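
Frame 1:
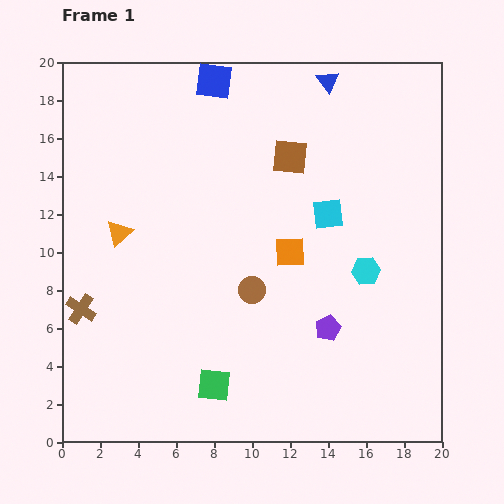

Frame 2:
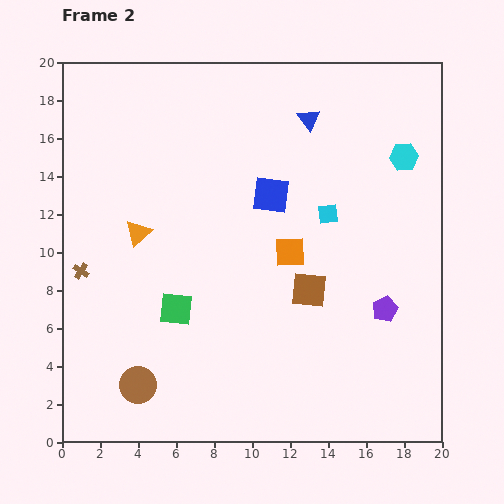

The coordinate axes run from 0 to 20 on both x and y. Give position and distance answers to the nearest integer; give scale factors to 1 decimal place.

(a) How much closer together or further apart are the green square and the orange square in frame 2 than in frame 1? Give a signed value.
-1

Distance in frame 1: 8. Distance in frame 2: 7.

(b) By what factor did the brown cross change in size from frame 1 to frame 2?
0.6×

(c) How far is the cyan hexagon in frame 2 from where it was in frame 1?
6

The cyan hexagon moved from (16, 9) to (18, 15), a distance of √(2² + 6²) ≈ 6.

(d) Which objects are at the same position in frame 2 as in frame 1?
the orange square, the cyan square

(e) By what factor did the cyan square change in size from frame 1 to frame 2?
0.7×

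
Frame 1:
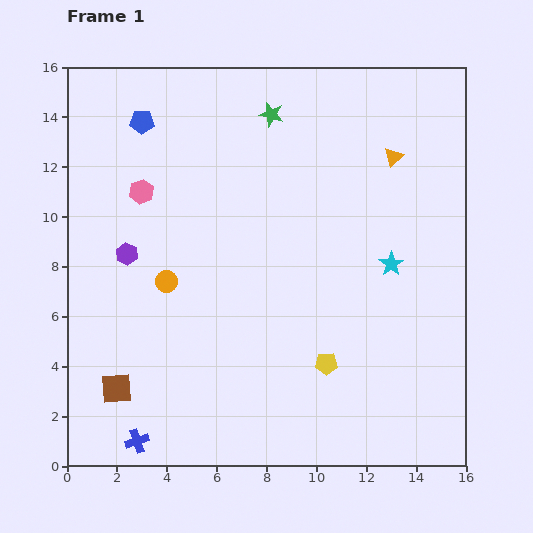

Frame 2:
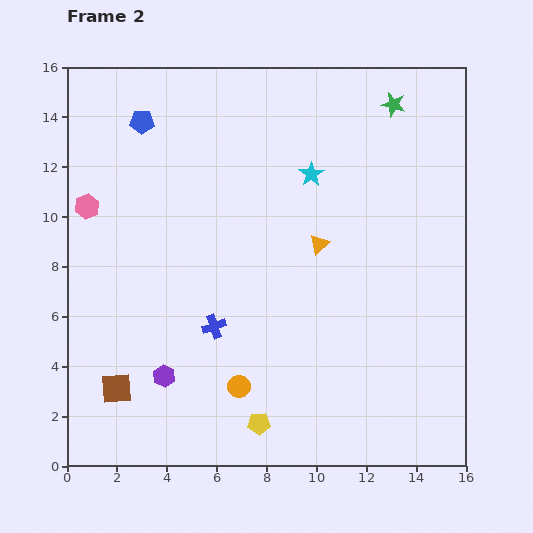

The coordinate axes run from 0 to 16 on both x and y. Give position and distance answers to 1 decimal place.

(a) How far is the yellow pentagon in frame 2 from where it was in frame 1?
3.6

The yellow pentagon moved from (10.4, 4.1) to (7.7, 1.7), a distance of √(2.7² + 2.4²) ≈ 3.6.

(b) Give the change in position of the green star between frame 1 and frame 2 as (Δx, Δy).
(4.9, 0.4)

The green star was at (8.2, 14.1) in frame 1 and (13.1, 14.5) in frame 2.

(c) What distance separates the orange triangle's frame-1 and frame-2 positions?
4.6

The orange triangle moved from (13.1, 12.4) to (10.1, 8.9), a distance of √(3.0² + 3.5²) ≈ 4.6.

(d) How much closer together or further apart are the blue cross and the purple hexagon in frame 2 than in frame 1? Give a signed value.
-4.7

Distance in frame 1: 7.5. Distance in frame 2: 2.8.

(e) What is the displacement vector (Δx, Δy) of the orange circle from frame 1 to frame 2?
(2.9, -4.2)

The orange circle was at (4.0, 7.4) in frame 1 and (6.9, 3.2) in frame 2.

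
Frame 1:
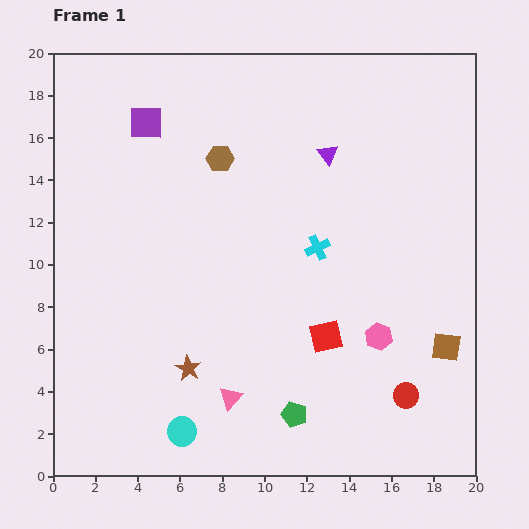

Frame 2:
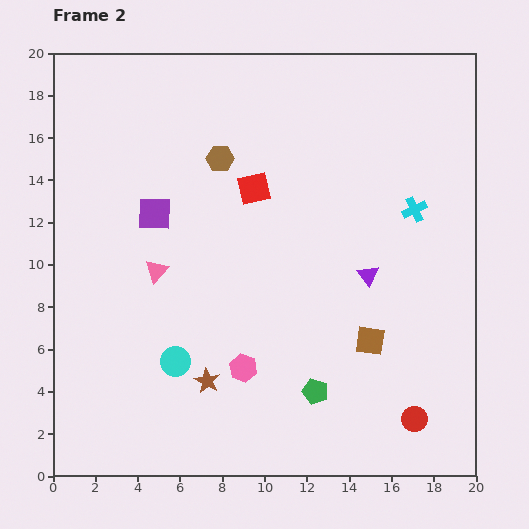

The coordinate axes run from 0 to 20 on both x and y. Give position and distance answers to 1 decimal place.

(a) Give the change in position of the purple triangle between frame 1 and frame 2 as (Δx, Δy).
(1.9, -5.7)

The purple triangle was at (13.0, 15.2) in frame 1 and (14.9, 9.5) in frame 2.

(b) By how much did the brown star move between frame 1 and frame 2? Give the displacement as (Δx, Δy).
(0.9, -0.6)

The brown star was at (6.4, 5.1) in frame 1 and (7.3, 4.5) in frame 2.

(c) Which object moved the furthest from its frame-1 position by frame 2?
the red square

(moved 7.8; next 6.9)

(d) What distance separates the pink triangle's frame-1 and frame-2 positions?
6.9

The pink triangle moved from (8.4, 3.7) to (4.9, 9.7), a distance of √(3.5² + 6.0²) ≈ 6.9.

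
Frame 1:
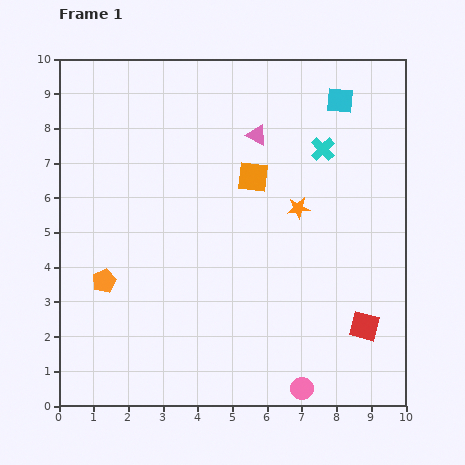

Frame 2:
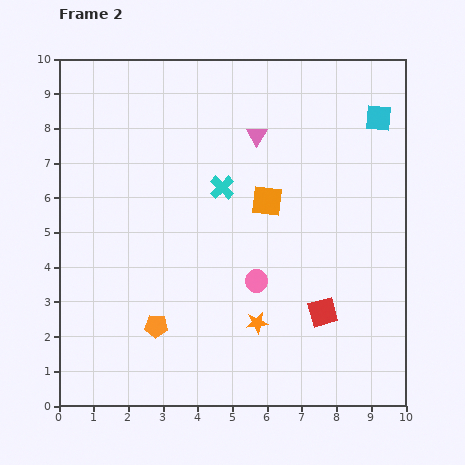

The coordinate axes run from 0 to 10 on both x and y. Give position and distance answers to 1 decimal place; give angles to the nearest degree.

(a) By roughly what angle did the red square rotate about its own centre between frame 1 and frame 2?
30° counter-clockwise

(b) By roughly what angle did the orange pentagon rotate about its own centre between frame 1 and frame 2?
28° clockwise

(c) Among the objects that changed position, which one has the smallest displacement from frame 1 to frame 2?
the orange square

(moved 0.8)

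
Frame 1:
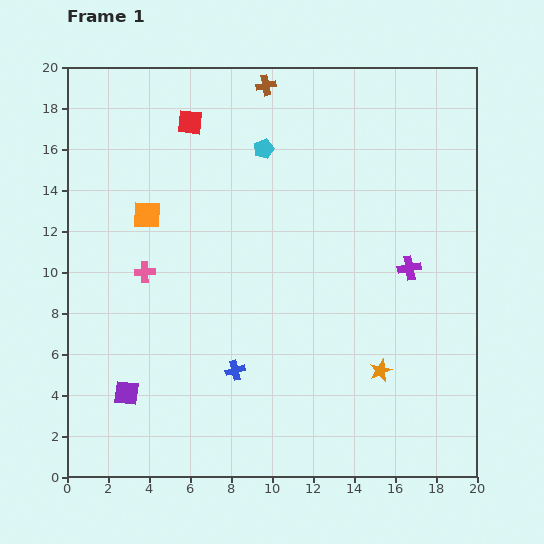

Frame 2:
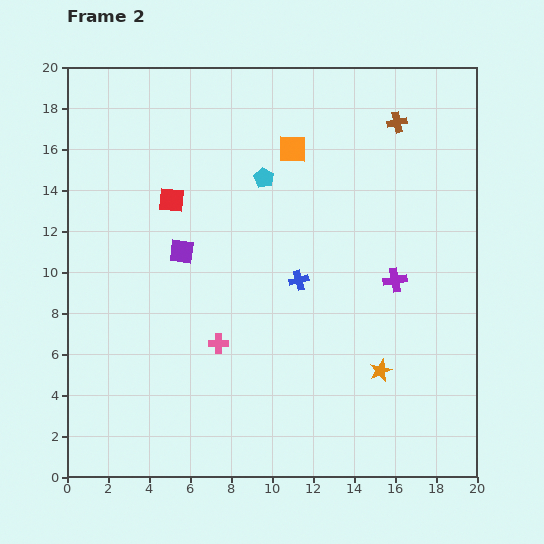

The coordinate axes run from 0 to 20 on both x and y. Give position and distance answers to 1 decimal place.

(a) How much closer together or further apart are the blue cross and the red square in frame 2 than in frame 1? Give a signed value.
-5.0

Distance in frame 1: 12.3. Distance in frame 2: 7.3.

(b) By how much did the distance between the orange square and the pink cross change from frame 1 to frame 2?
+7.4

Distance in frame 1: 2.8. Distance in frame 2: 10.2.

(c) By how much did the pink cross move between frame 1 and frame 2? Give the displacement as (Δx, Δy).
(3.6, -3.5)

The pink cross was at (3.8, 10.0) in frame 1 and (7.4, 6.5) in frame 2.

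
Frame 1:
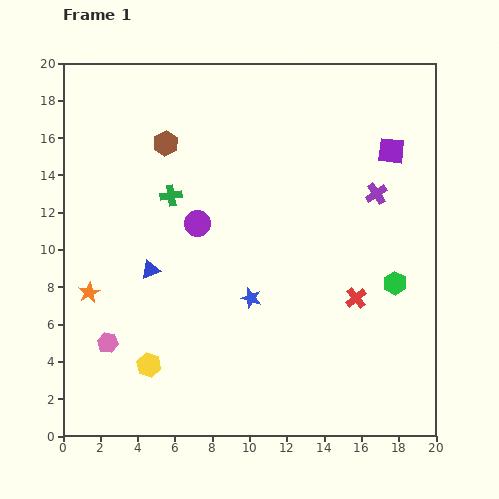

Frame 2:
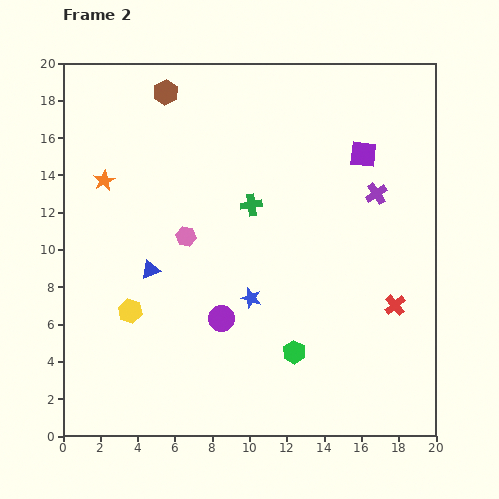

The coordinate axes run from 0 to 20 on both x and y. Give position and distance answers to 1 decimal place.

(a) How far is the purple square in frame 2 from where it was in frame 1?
1.5

The purple square moved from (17.6, 15.3) to (16.1, 15.1), a distance of √(1.5² + 0.2²) ≈ 1.5.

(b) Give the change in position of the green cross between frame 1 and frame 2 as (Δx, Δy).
(4.3, -0.5)

The green cross was at (5.8, 12.9) in frame 1 and (10.1, 12.4) in frame 2.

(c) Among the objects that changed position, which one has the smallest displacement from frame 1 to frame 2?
the purple square

(moved 1.5)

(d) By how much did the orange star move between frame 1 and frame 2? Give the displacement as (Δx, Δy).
(0.8, 6.0)

The orange star was at (1.4, 7.7) in frame 1 and (2.2, 13.7) in frame 2.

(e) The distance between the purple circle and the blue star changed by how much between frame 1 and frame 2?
-3.0

Distance in frame 1: 4.9. Distance in frame 2: 1.9.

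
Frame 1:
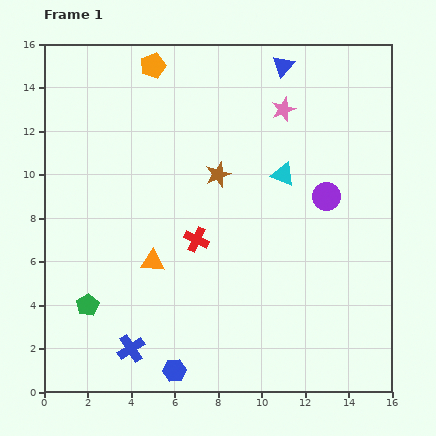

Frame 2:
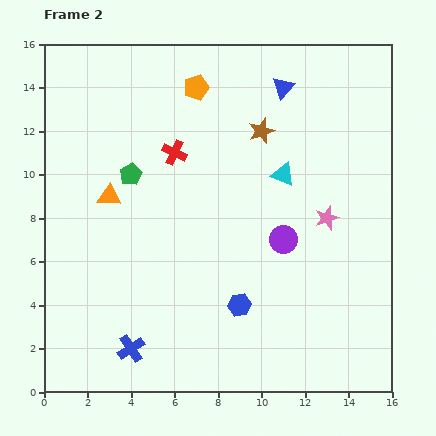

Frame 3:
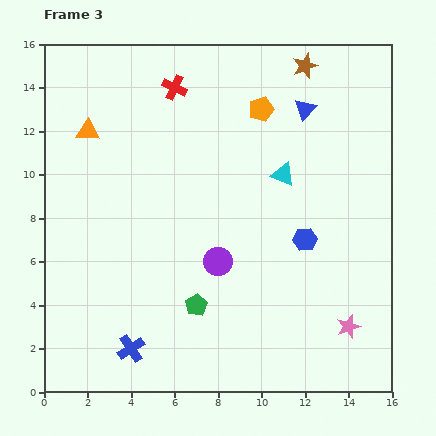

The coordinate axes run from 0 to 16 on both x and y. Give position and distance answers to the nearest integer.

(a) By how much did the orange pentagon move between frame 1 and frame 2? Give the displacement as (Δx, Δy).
(2, -1)

The orange pentagon was at (5, 15) in frame 1 and (7, 14) in frame 2.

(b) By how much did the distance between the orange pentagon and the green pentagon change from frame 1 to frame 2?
-6

Distance in frame 1: 11. Distance in frame 2: 5.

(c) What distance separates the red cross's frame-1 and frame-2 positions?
4

The red cross moved from (7, 7) to (6, 11), a distance of √(1² + 4²) ≈ 4.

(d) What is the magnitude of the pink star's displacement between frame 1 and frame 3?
10

The pink star moved from (11, 13) to (14, 3), a distance of √(3² + 10²) ≈ 10.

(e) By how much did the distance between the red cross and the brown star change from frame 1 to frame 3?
+3

Distance in frame 1: 3. Distance in frame 3: 6.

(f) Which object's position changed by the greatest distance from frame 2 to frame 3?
the green pentagon

(moved 7; next 5)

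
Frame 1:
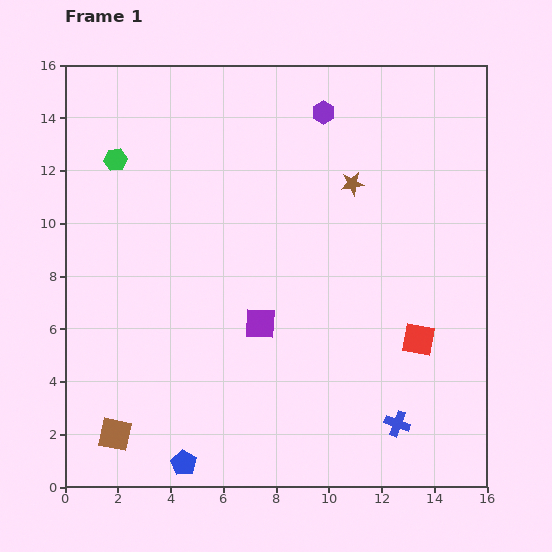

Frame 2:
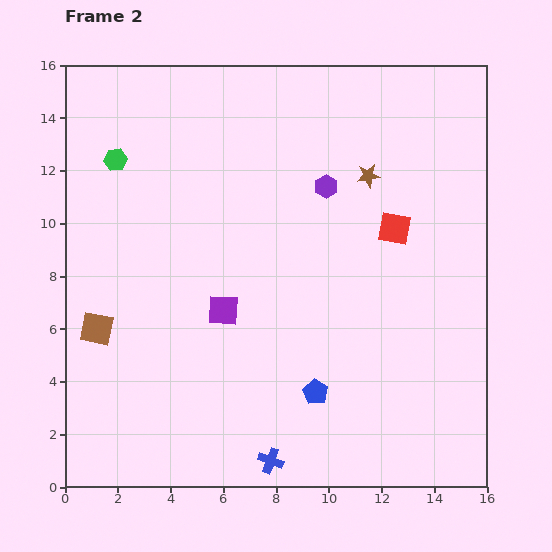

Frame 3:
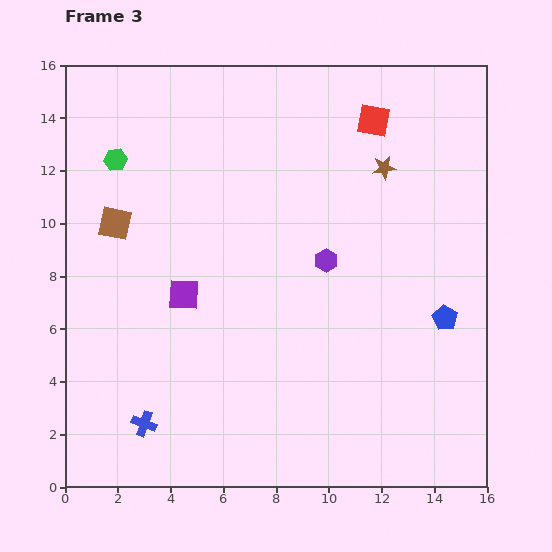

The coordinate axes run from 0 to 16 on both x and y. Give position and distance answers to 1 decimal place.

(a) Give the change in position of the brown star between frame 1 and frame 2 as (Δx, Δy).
(0.6, 0.3)

The brown star was at (10.9, 11.5) in frame 1 and (11.5, 11.8) in frame 2.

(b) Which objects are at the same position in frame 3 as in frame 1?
the green hexagon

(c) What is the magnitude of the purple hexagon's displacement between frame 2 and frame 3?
2.8

The purple hexagon moved from (9.9, 11.4) to (9.9, 8.6), a distance of √(0.0² + 2.8²) ≈ 2.8.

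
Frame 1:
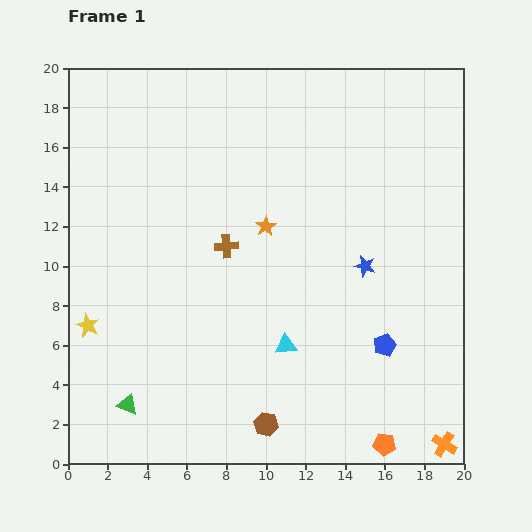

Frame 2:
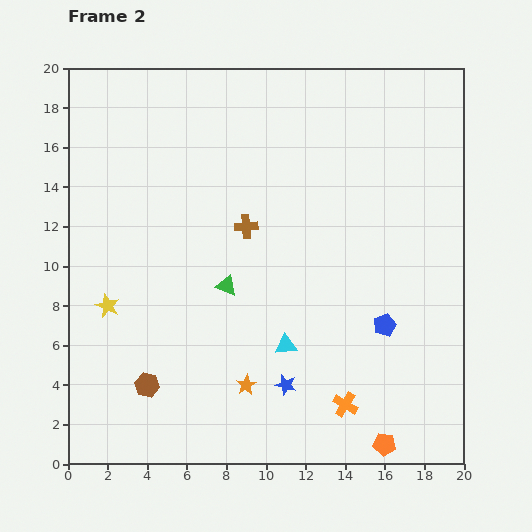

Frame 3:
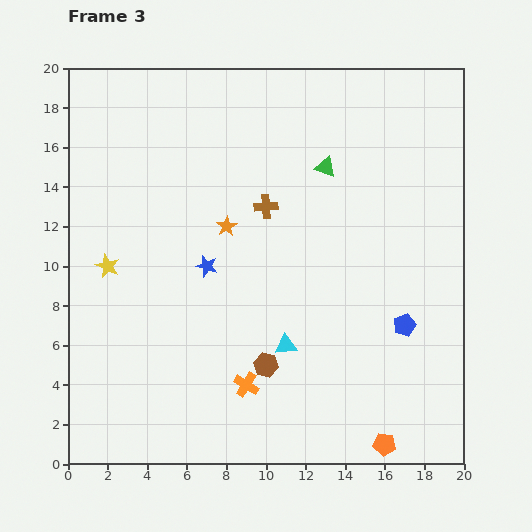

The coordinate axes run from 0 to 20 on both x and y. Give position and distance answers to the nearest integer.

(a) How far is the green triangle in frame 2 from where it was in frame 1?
8

The green triangle moved from (3, 3) to (8, 9), a distance of √(5² + 6²) ≈ 8.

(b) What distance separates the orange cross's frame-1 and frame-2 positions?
5

The orange cross moved from (19, 1) to (14, 3), a distance of √(5² + 2²) ≈ 5.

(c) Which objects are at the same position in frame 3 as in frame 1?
the orange pentagon, the cyan triangle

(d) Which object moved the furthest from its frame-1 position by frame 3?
the green triangle

(moved 16; next 10)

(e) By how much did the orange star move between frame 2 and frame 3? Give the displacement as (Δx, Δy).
(-1, 8)

The orange star was at (9, 4) in frame 2 and (8, 12) in frame 3.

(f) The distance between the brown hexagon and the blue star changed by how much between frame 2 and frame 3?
-1

Distance in frame 2: 7. Distance in frame 3: 6.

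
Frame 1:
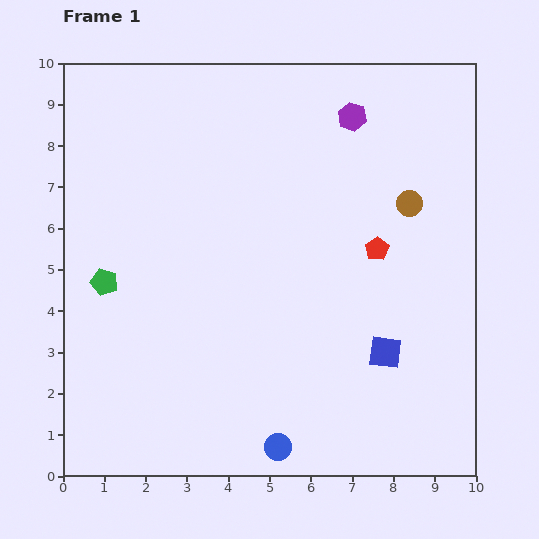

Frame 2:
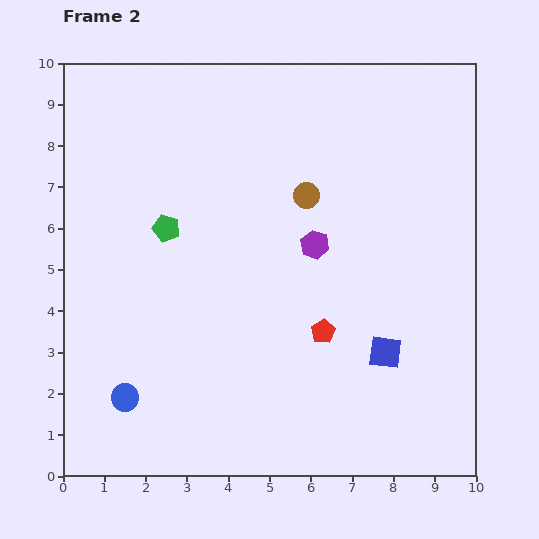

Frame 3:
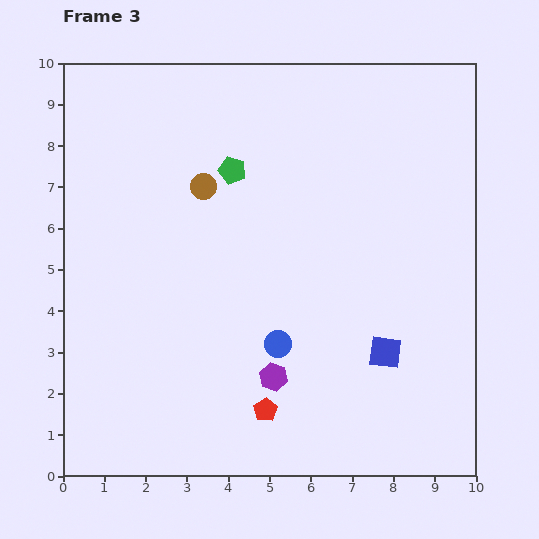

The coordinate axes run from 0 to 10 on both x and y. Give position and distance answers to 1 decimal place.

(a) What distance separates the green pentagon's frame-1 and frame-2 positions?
2.0

The green pentagon moved from (1.0, 4.7) to (2.5, 6.0), a distance of √(1.5² + 1.3²) ≈ 2.0.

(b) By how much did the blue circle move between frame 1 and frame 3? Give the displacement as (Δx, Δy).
(0.0, 2.5)

The blue circle was at (5.2, 0.7) in frame 1 and (5.2, 3.2) in frame 3.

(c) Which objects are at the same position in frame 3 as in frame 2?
the blue square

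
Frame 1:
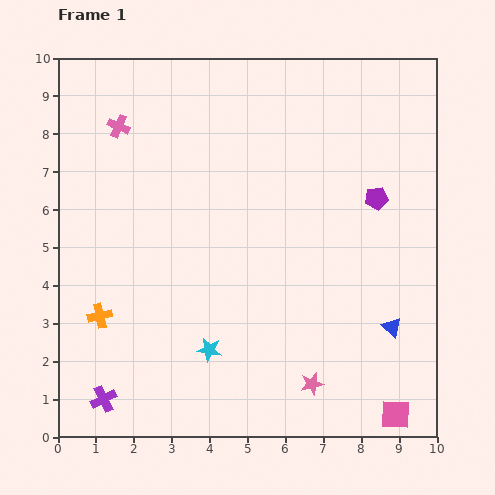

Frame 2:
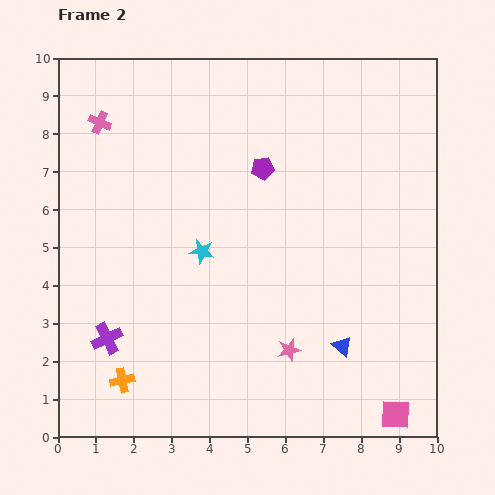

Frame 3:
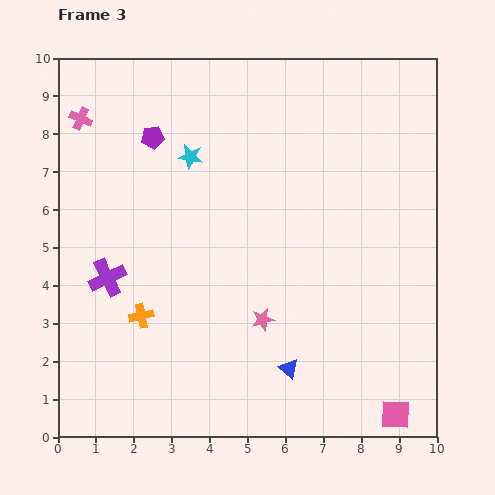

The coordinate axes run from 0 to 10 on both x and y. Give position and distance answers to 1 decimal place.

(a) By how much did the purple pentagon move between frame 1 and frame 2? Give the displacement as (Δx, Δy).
(-3.0, 0.8)

The purple pentagon was at (8.4, 6.3) in frame 1 and (5.4, 7.1) in frame 2.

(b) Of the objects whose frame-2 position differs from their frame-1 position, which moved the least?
the pink cross

(moved 0.5)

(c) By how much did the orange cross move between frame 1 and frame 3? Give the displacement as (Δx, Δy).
(1.1, 0.0)

The orange cross was at (1.1, 3.2) in frame 1 and (2.2, 3.2) in frame 3.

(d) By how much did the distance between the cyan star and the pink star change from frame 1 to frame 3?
+1.9

Distance in frame 1: 2.8. Distance in frame 3: 4.7.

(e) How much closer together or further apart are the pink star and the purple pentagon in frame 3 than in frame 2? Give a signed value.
+0.7

Distance in frame 2: 4.9. Distance in frame 3: 5.6.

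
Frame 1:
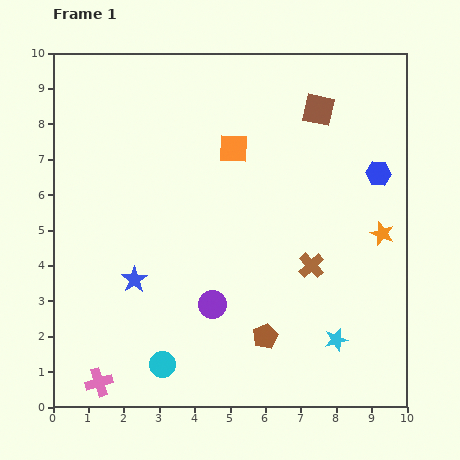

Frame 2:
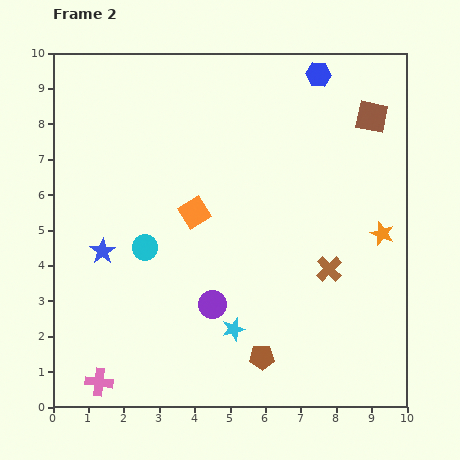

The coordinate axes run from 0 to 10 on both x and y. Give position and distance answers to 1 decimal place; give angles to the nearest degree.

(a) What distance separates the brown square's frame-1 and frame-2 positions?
1.5

The brown square moved from (7.5, 8.4) to (9.0, 8.2), a distance of √(1.5² + 0.2²) ≈ 1.5.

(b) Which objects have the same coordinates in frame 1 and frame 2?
the orange star, the purple circle, the pink cross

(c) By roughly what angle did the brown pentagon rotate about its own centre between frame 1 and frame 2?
24° clockwise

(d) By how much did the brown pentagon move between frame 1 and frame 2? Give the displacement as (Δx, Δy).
(-0.1, -0.6)

The brown pentagon was at (6.0, 2.0) in frame 1 and (5.9, 1.4) in frame 2.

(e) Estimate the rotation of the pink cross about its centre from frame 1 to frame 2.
24° clockwise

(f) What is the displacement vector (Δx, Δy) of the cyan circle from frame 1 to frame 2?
(-0.5, 3.3)

The cyan circle was at (3.1, 1.2) in frame 1 and (2.6, 4.5) in frame 2.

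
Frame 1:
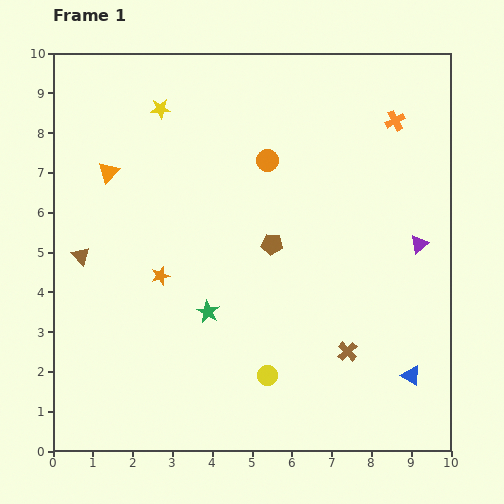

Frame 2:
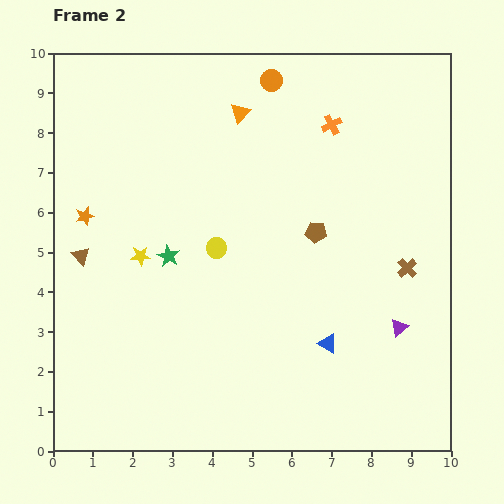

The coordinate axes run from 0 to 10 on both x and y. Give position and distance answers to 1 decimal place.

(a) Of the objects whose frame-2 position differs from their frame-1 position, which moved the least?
the brown pentagon

(moved 1.1)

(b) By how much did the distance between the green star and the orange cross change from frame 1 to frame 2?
-1.4

Distance in frame 1: 6.7. Distance in frame 2: 5.3.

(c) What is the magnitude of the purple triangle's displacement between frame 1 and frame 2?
2.2

The purple triangle moved from (9.2, 5.2) to (8.7, 3.1), a distance of √(0.5² + 2.1²) ≈ 2.2.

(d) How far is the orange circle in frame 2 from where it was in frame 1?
2.0

The orange circle moved from (5.4, 7.3) to (5.5, 9.3), a distance of √(0.1² + 2.0²) ≈ 2.0.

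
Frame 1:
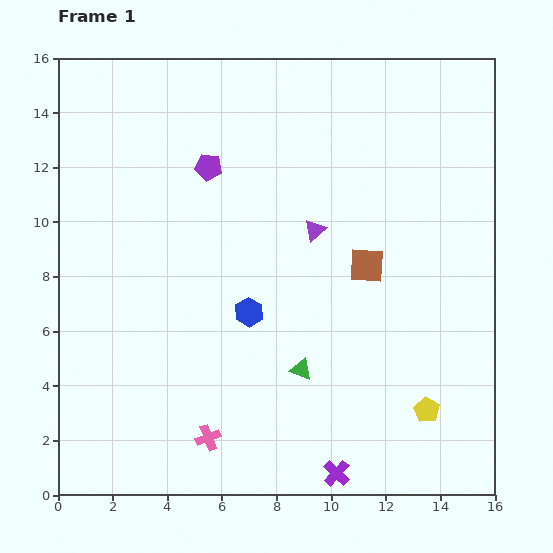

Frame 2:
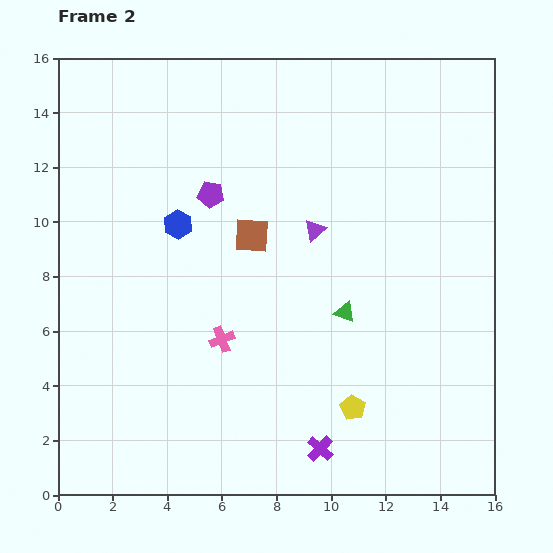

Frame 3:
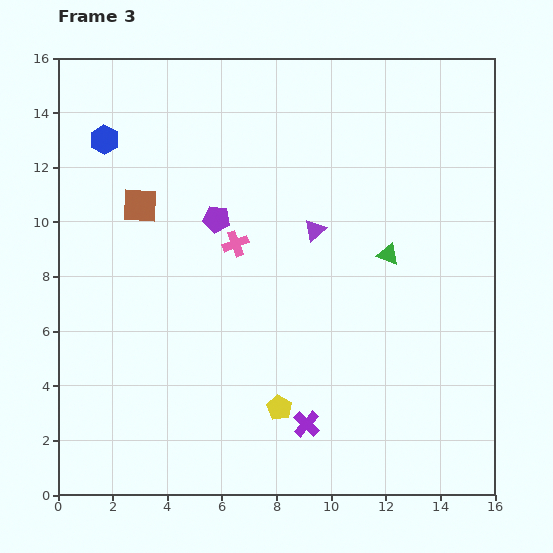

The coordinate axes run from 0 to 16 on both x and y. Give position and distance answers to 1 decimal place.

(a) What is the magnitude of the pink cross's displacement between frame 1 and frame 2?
3.6

The pink cross moved from (5.5, 2.1) to (6.0, 5.7), a distance of √(0.5² + 3.6²) ≈ 3.6.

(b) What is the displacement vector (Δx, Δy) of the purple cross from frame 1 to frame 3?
(-1.1, 1.8)

The purple cross was at (10.2, 0.8) in frame 1 and (9.1, 2.6) in frame 3.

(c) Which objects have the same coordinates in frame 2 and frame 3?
the purple triangle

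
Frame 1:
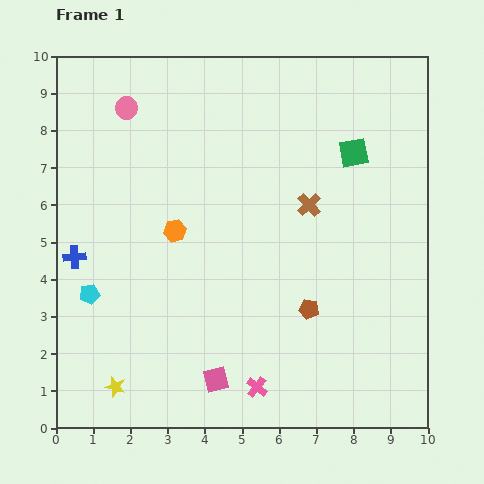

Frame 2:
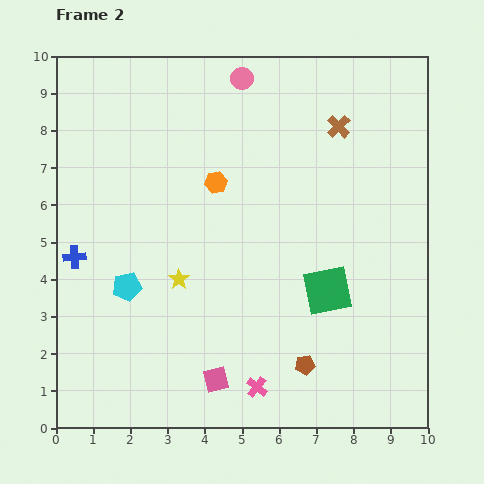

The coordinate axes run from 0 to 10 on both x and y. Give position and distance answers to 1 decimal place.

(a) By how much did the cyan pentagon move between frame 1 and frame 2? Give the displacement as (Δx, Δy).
(1.0, 0.2)

The cyan pentagon was at (0.9, 3.6) in frame 1 and (1.9, 3.8) in frame 2.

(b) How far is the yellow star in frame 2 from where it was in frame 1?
3.4

The yellow star moved from (1.6, 1.1) to (3.3, 4.0), a distance of √(1.7² + 2.9²) ≈ 3.4.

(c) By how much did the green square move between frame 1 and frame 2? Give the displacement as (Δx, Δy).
(-0.7, -3.7)

The green square was at (8.0, 7.4) in frame 1 and (7.3, 3.7) in frame 2.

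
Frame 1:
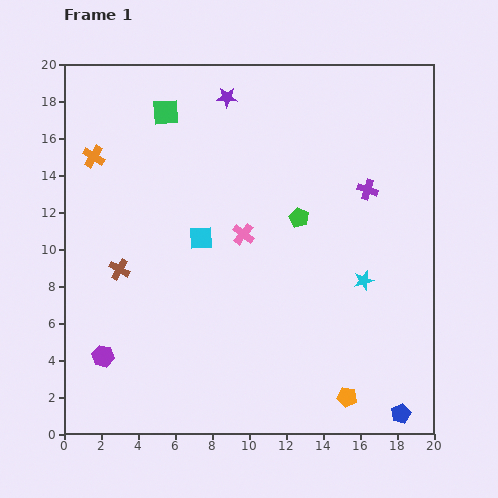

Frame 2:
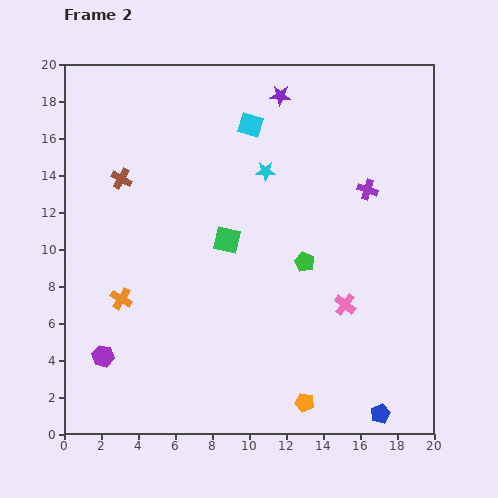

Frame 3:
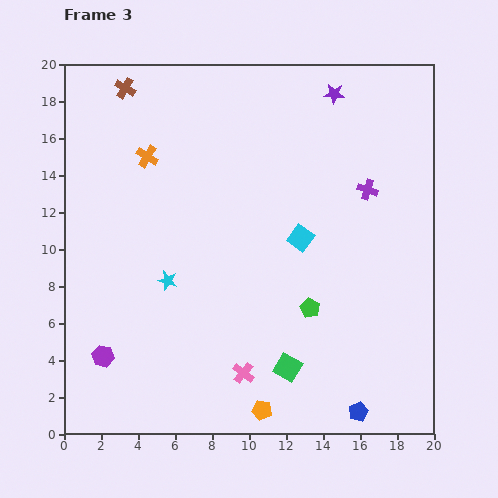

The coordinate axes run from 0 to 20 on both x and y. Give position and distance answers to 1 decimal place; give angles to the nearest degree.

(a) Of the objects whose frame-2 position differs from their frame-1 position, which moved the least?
the blue pentagon

(moved 1.1)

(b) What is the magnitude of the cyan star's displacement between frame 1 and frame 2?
7.9

The cyan star moved from (16.2, 8.3) to (10.9, 14.2), a distance of √(5.3² + 5.9²) ≈ 7.9.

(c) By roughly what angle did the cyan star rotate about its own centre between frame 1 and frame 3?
30° clockwise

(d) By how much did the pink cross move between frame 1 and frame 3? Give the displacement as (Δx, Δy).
(0.0, -7.5)

The pink cross was at (9.7, 10.8) in frame 1 and (9.7, 3.3) in frame 3.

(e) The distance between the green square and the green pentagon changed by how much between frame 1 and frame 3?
-5.8

Distance in frame 1: 9.2. Distance in frame 3: 3.4.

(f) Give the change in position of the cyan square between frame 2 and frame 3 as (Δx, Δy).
(2.7, -6.1)

The cyan square was at (10.1, 16.7) in frame 2 and (12.8, 10.6) in frame 3.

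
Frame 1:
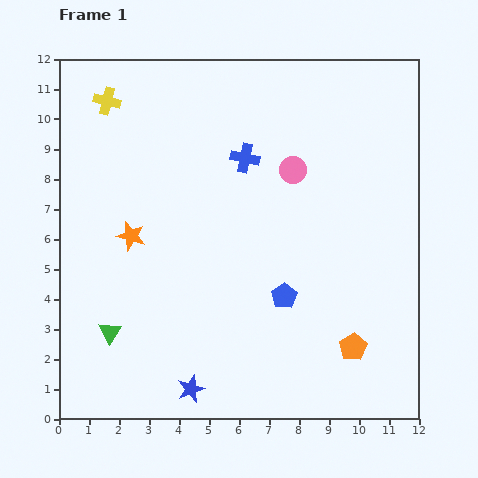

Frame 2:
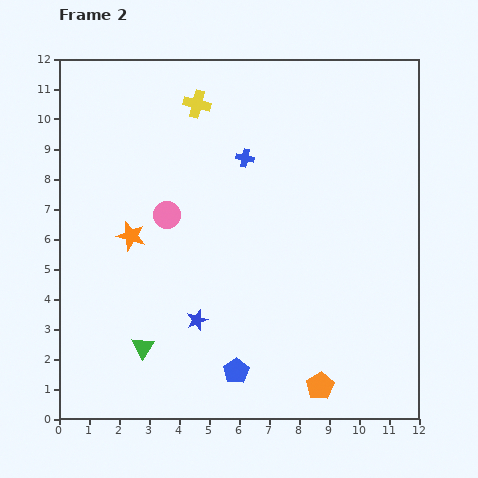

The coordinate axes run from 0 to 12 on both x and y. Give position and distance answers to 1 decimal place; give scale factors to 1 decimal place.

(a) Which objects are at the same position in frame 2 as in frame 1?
the orange star, the blue cross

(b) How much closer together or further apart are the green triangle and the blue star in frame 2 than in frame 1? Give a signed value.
-1.3

Distance in frame 1: 3.3. Distance in frame 2: 2.0.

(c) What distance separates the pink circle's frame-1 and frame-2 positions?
4.5

The pink circle moved from (7.8, 8.3) to (3.6, 6.8), a distance of √(4.2² + 1.5²) ≈ 4.5.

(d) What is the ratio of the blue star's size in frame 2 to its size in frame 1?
0.8×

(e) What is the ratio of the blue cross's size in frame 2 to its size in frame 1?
0.6×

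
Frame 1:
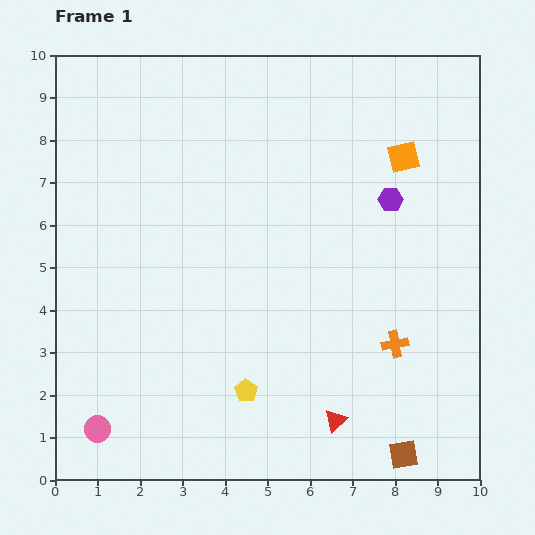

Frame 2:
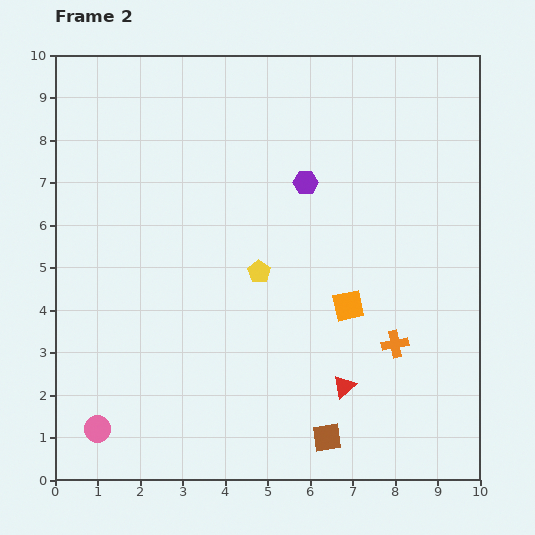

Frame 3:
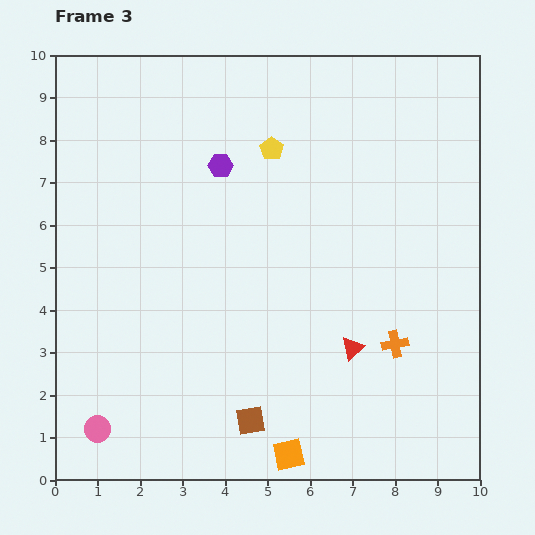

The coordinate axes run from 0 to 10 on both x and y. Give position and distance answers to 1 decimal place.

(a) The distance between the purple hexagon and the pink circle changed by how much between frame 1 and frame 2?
-1.2

Distance in frame 1: 8.8. Distance in frame 2: 7.6.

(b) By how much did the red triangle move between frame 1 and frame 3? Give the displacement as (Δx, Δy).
(0.4, 1.7)

The red triangle was at (6.6, 1.4) in frame 1 and (7.0, 3.1) in frame 3.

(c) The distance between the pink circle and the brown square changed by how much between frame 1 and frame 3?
-3.6

Distance in frame 1: 7.2. Distance in frame 3: 3.6.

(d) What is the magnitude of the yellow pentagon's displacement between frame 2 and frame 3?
2.9

The yellow pentagon moved from (4.8, 4.9) to (5.1, 7.8), a distance of √(0.3² + 2.9²) ≈ 2.9.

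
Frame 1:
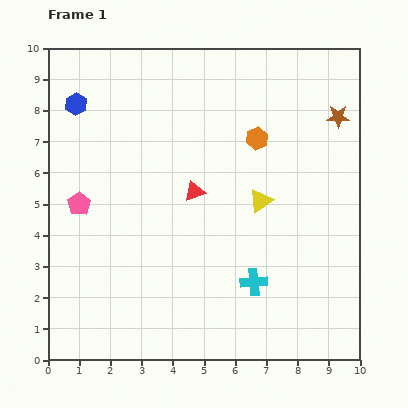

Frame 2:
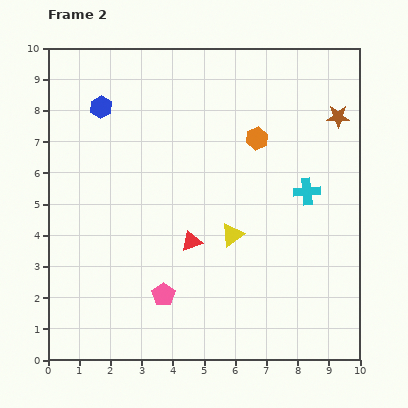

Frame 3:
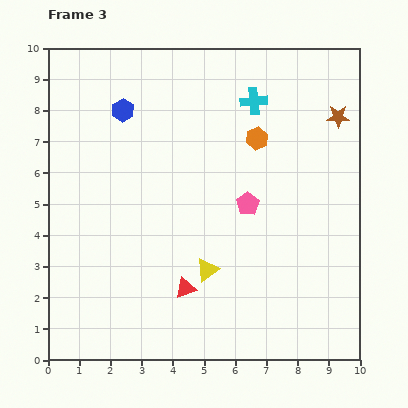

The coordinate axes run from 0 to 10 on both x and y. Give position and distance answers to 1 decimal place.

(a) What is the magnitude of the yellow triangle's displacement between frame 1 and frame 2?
1.4

The yellow triangle moved from (6.8, 5.1) to (5.9, 4.0), a distance of √(0.9² + 1.1²) ≈ 1.4.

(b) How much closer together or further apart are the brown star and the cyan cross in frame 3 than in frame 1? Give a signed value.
-3.2

Distance in frame 1: 5.9. Distance in frame 3: 2.7.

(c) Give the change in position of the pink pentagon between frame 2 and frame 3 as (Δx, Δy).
(2.7, 2.9)

The pink pentagon was at (3.7, 2.1) in frame 2 and (6.4, 5.0) in frame 3.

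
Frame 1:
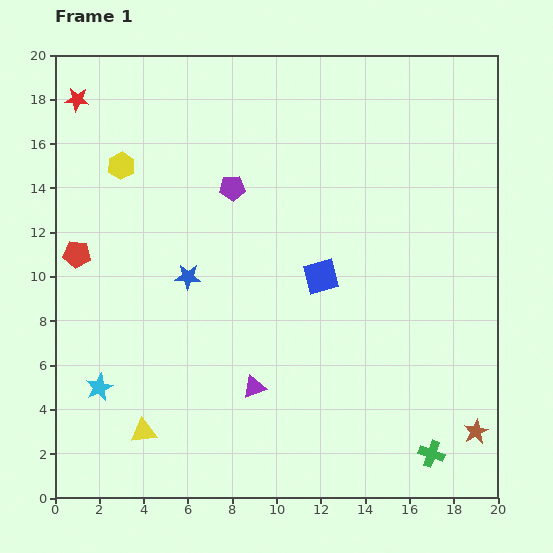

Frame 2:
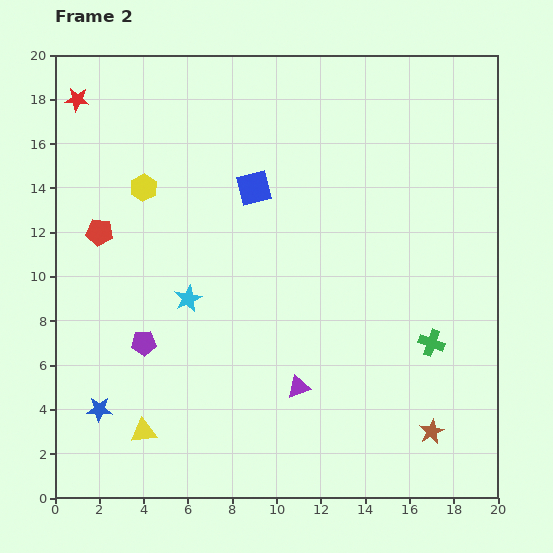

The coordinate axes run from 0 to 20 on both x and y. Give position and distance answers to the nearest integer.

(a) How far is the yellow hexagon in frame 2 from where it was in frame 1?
1

The yellow hexagon moved from (3, 15) to (4, 14), a distance of √(1² + 1²) ≈ 1.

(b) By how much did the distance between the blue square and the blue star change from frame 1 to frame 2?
+6

Distance in frame 1: 6. Distance in frame 2: 12.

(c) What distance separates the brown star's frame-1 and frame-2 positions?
2

The brown star moved from (19, 3) to (17, 3), a distance of √(2² + 0²) ≈ 2.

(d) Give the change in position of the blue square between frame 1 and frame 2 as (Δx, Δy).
(-3, 4)

The blue square was at (12, 10) in frame 1 and (9, 14) in frame 2.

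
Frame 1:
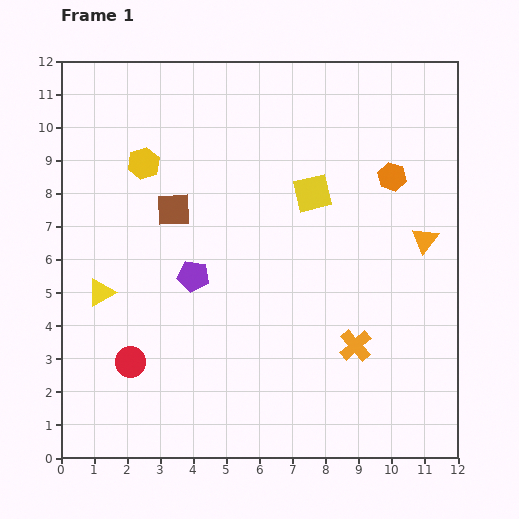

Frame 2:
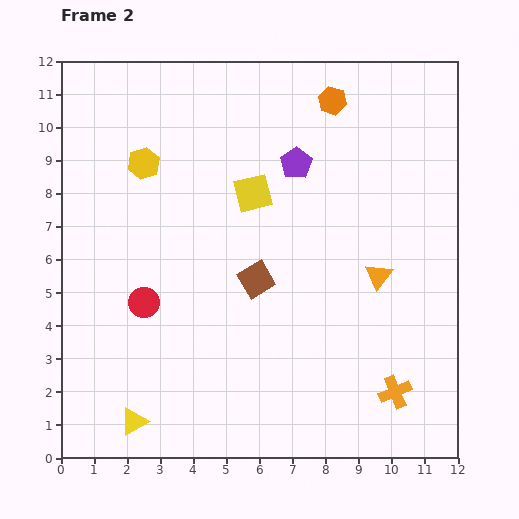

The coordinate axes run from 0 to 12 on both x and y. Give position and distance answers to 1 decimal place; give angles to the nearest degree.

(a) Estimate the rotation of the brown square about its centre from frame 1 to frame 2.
28° counter-clockwise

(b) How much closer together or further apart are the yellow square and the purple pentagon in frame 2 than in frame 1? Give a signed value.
-2.8

Distance in frame 1: 4.4. Distance in frame 2: 1.6.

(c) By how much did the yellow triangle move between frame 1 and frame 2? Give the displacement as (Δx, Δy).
(1.0, -3.9)

The yellow triangle was at (1.2, 5.0) in frame 1 and (2.2, 1.1) in frame 2.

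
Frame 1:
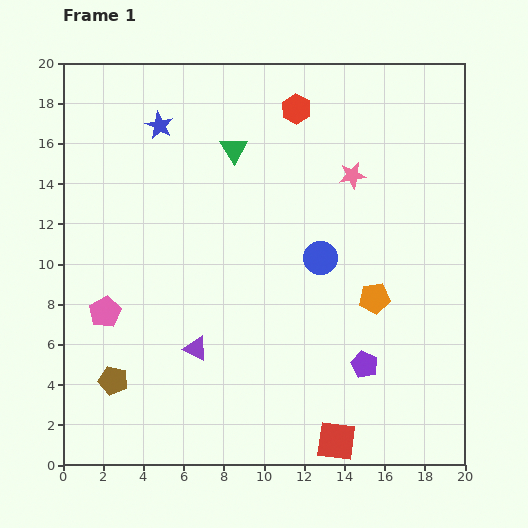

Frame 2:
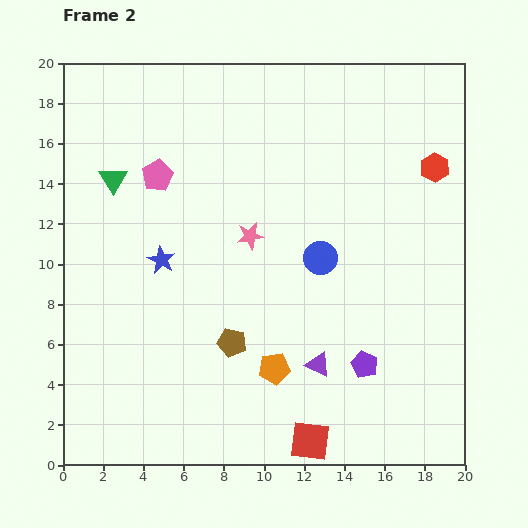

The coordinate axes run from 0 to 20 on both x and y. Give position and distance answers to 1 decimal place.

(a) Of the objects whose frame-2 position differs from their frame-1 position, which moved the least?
the red square

(moved 1.3)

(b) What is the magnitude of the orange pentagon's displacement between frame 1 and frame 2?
6.1

The orange pentagon moved from (15.5, 8.3) to (10.5, 4.8), a distance of √(5.0² + 3.5²) ≈ 6.1.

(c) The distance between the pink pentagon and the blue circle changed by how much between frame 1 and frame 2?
-1.9

Distance in frame 1: 11.0. Distance in frame 2: 9.1.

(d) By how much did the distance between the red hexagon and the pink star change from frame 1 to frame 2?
+5.5

Distance in frame 1: 4.3. Distance in frame 2: 9.8.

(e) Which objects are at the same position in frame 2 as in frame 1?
the blue circle, the purple pentagon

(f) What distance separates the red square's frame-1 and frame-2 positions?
1.3

The red square moved from (13.6, 1.2) to (12.3, 1.2), a distance of √(1.3² + 0.0²) ≈ 1.3.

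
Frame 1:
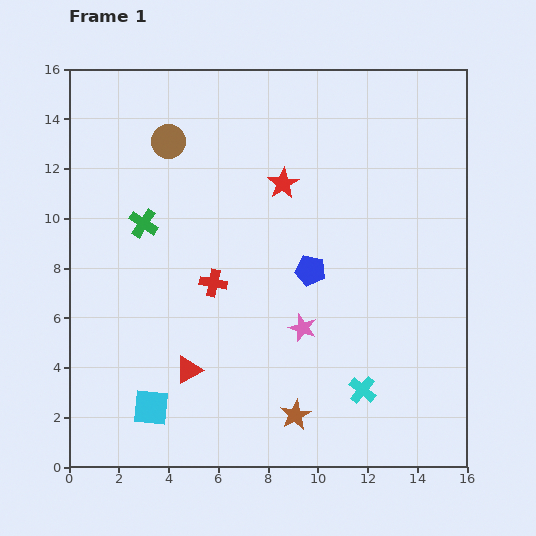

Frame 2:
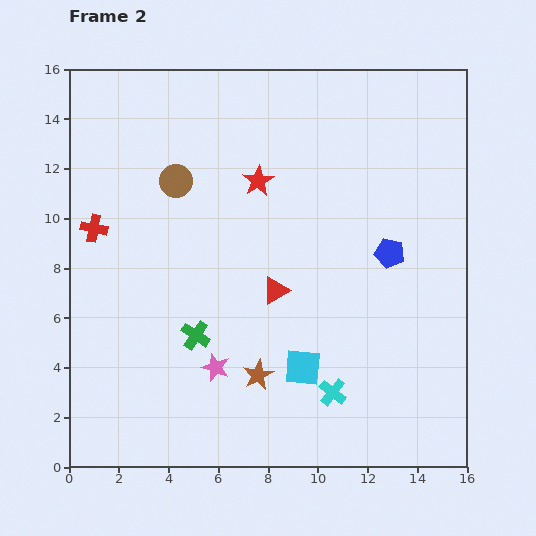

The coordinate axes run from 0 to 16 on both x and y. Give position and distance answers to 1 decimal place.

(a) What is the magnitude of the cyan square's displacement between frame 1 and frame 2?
6.3

The cyan square moved from (3.3, 2.4) to (9.4, 4.0), a distance of √(6.1² + 1.6²) ≈ 6.3.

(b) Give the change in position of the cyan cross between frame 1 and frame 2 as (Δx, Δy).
(-1.2, -0.1)

The cyan cross was at (11.8, 3.1) in frame 1 and (10.6, 3.0) in frame 2.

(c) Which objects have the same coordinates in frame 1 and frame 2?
none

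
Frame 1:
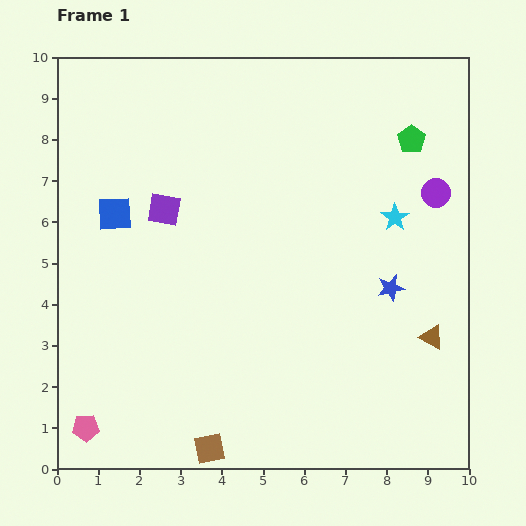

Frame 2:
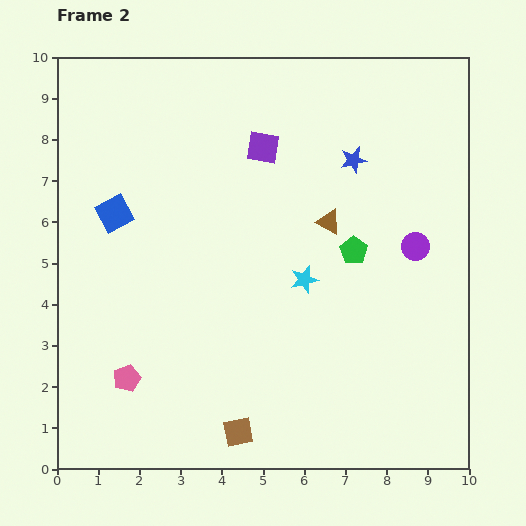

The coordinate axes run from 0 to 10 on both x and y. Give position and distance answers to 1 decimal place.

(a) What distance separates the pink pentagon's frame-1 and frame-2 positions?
1.6

The pink pentagon moved from (0.7, 1.0) to (1.7, 2.2), a distance of √(1.0² + 1.2²) ≈ 1.6.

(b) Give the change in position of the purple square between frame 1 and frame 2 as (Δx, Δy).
(2.4, 1.5)

The purple square was at (2.6, 6.3) in frame 1 and (5.0, 7.8) in frame 2.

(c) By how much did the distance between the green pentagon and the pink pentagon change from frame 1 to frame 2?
-4.3

Distance in frame 1: 10.6. Distance in frame 2: 6.3.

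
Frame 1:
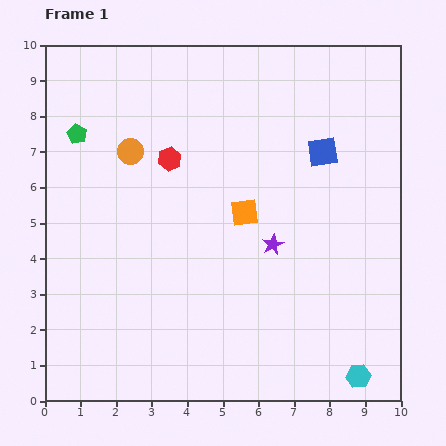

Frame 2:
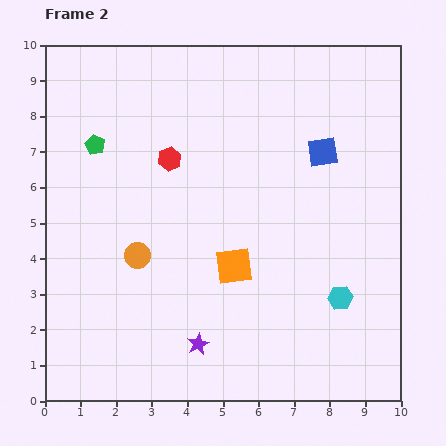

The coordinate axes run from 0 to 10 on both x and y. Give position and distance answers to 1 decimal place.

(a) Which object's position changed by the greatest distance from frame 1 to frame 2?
the purple star

(moved 3.5; next 2.9)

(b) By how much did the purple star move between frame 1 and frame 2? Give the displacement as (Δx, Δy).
(-2.1, -2.8)

The purple star was at (6.4, 4.4) in frame 1 and (4.3, 1.6) in frame 2.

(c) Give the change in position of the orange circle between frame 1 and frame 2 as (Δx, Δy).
(0.2, -2.9)

The orange circle was at (2.4, 7.0) in frame 1 and (2.6, 4.1) in frame 2.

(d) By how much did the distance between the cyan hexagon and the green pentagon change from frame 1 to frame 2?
-2.3

Distance in frame 1: 10.4. Distance in frame 2: 8.1.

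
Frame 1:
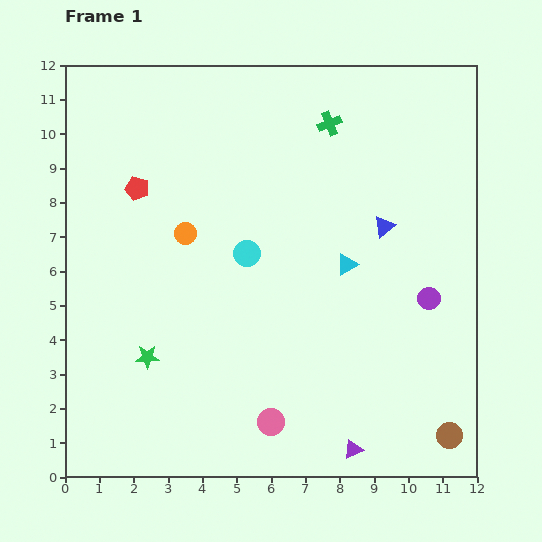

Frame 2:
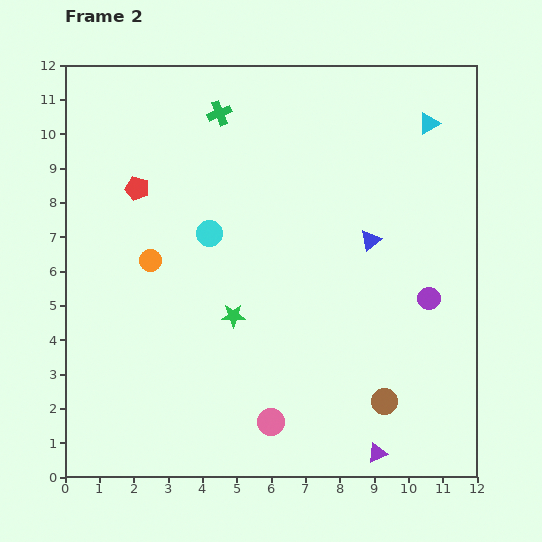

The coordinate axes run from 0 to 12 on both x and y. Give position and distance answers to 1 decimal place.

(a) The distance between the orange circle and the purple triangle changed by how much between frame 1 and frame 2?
+0.7

Distance in frame 1: 8.0. Distance in frame 2: 8.7.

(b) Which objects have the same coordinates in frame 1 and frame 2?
the pink circle, the purple circle, the red pentagon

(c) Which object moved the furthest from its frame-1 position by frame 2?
the cyan triangle

(moved 4.8; next 3.2)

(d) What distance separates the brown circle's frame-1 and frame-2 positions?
2.1

The brown circle moved from (11.2, 1.2) to (9.3, 2.2), a distance of √(1.9² + 1.0²) ≈ 2.1.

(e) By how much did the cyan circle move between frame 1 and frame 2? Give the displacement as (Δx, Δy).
(-1.1, 0.6)

The cyan circle was at (5.3, 6.5) in frame 1 and (4.2, 7.1) in frame 2.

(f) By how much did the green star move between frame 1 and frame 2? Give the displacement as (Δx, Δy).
(2.5, 1.2)

The green star was at (2.4, 3.5) in frame 1 and (4.9, 4.7) in frame 2.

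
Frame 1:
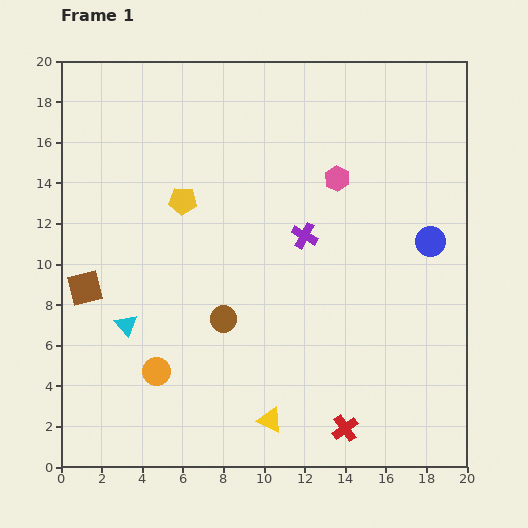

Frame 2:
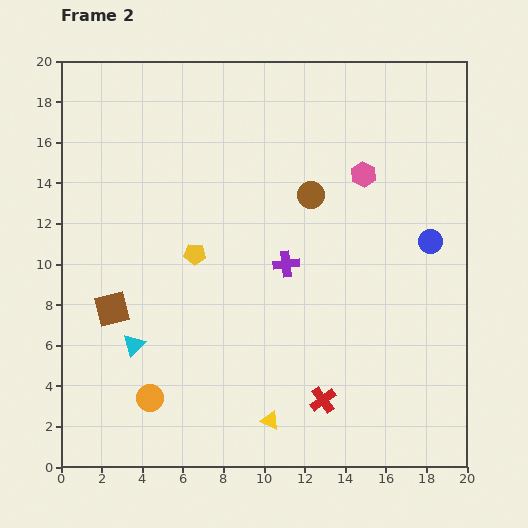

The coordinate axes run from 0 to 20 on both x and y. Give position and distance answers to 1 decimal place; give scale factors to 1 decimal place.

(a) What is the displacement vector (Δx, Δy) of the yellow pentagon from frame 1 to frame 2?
(0.6, -2.6)

The yellow pentagon was at (6.0, 13.1) in frame 1 and (6.6, 10.5) in frame 2.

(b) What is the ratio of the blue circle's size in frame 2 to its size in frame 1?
0.8×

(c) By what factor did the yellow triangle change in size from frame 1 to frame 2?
0.7×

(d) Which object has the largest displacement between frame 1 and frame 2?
the brown circle

(moved 7.5; next 2.7)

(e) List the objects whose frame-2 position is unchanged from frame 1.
the blue circle, the yellow triangle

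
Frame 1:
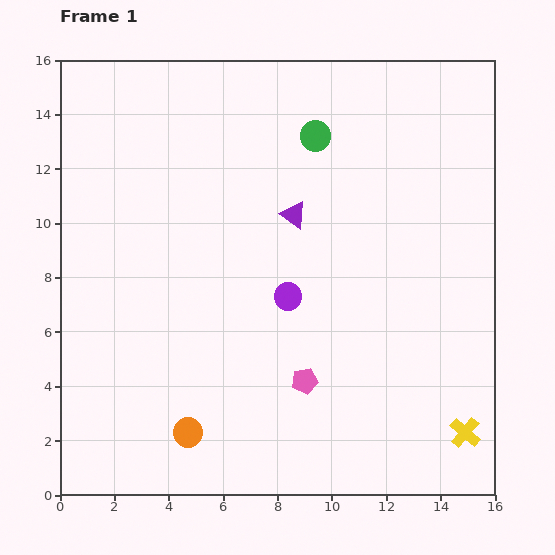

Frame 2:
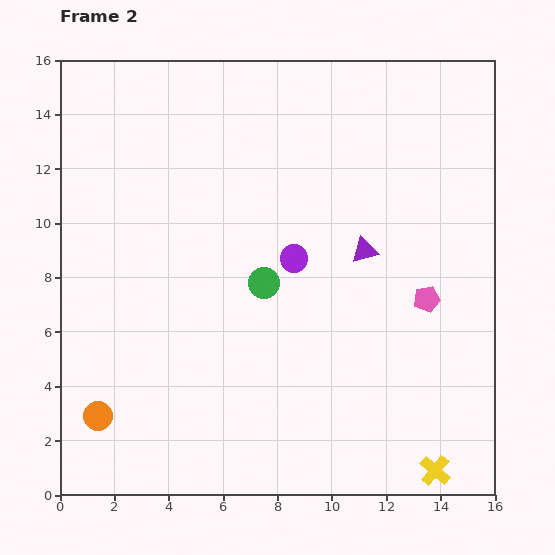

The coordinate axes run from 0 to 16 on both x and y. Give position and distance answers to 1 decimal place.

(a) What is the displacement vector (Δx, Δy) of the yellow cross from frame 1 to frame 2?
(-1.1, -1.4)

The yellow cross was at (14.9, 2.3) in frame 1 and (13.8, 0.9) in frame 2.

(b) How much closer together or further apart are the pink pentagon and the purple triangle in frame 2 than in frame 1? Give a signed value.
-3.2

Distance in frame 1: 6.1. Distance in frame 2: 2.9.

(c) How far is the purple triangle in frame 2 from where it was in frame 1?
2.9

The purple triangle moved from (8.6, 10.3) to (11.2, 9.0), a distance of √(2.6² + 1.3²) ≈ 2.9.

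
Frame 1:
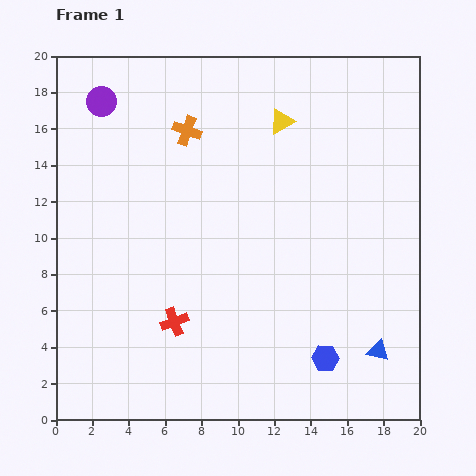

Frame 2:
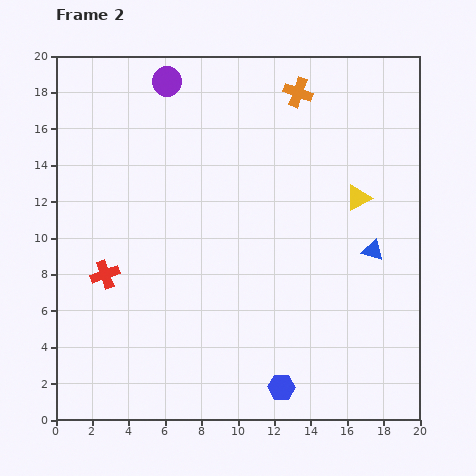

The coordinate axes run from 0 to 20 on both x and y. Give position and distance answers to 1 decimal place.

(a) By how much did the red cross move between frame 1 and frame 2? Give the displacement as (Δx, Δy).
(-3.8, 2.6)

The red cross was at (6.5, 5.4) in frame 1 and (2.7, 8.0) in frame 2.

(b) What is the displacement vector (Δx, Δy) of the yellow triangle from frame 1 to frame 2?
(4.2, -4.2)

The yellow triangle was at (12.4, 16.4) in frame 1 and (16.6, 12.2) in frame 2.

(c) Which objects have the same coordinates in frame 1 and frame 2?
none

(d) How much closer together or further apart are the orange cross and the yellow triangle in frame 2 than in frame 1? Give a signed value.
+1.5

Distance in frame 1: 5.2. Distance in frame 2: 6.7.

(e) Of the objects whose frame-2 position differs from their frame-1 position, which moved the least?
the blue hexagon

(moved 2.9)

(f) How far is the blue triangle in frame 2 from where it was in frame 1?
5.5

The blue triangle moved from (17.7, 3.8) to (17.4, 9.3), a distance of √(0.3² + 5.5²) ≈ 5.5.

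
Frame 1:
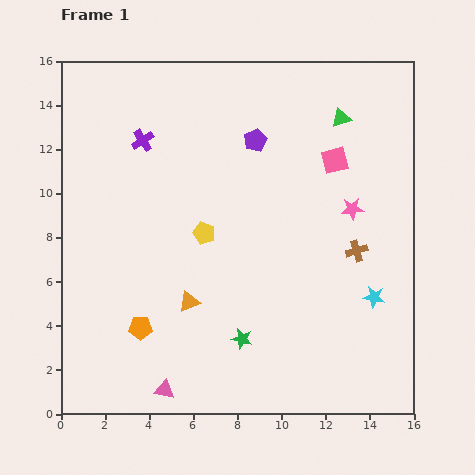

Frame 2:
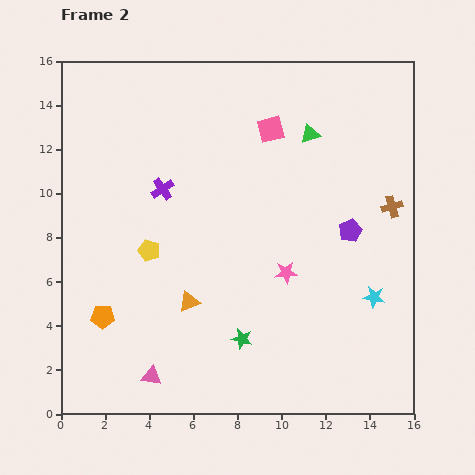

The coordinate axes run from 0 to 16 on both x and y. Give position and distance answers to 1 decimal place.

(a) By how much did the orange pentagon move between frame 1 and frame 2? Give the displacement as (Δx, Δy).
(-1.7, 0.5)

The orange pentagon was at (3.6, 3.9) in frame 1 and (1.9, 4.4) in frame 2.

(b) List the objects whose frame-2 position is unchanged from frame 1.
the cyan star, the green star, the orange triangle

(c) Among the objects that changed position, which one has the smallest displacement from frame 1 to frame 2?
the pink triangle

(moved 0.8)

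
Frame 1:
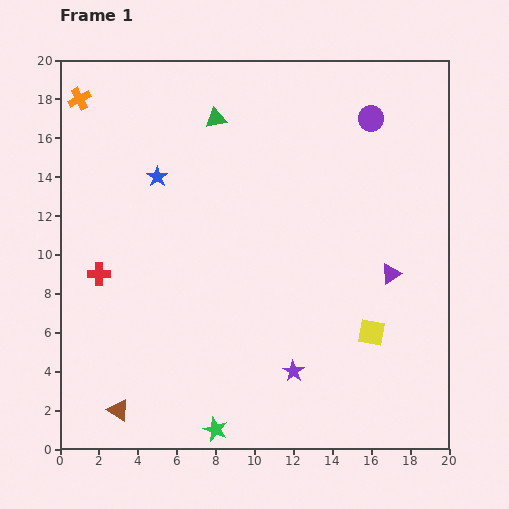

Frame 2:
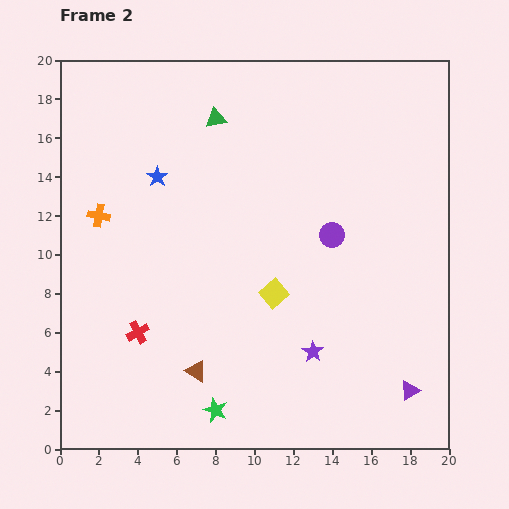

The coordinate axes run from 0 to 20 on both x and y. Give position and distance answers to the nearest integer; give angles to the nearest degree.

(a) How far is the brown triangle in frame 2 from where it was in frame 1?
4

The brown triangle moved from (3, 2) to (7, 4), a distance of √(4² + 2²) ≈ 4.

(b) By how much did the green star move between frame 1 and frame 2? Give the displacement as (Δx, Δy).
(0, 1)

The green star was at (8, 1) in frame 1 and (8, 2) in frame 2.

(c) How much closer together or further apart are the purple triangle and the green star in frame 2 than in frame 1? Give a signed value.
-2

Distance in frame 1: 12. Distance in frame 2: 10.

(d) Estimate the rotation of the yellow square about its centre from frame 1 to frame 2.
40° clockwise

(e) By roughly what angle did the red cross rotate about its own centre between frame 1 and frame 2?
27° counter-clockwise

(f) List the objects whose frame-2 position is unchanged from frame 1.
the green triangle, the blue star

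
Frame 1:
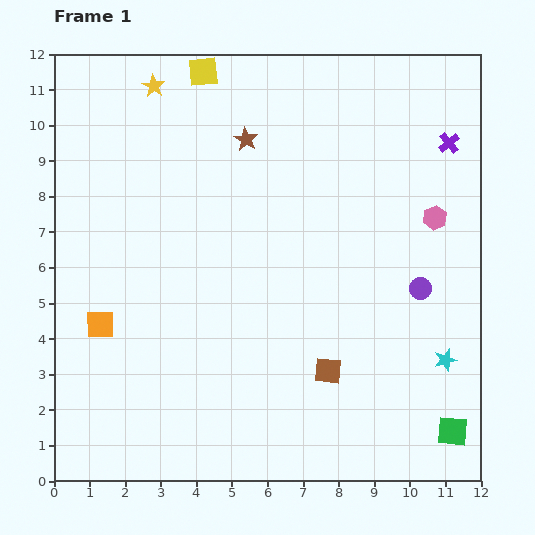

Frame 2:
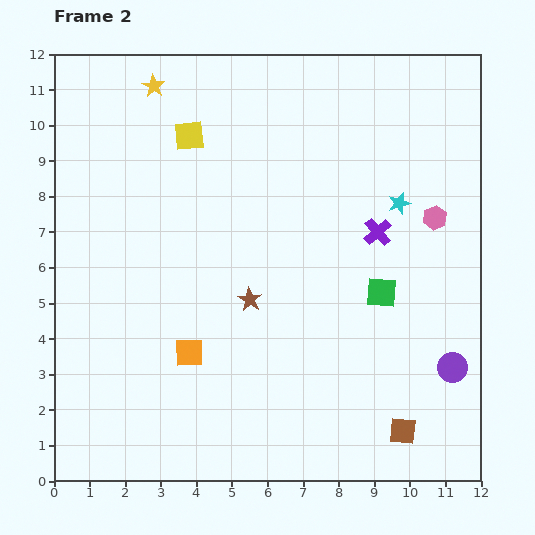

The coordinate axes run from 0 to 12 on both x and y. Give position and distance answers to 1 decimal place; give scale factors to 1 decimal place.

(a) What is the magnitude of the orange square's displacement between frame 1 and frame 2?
2.6

The orange square moved from (1.3, 4.4) to (3.8, 3.6), a distance of √(2.5² + 0.8²) ≈ 2.6.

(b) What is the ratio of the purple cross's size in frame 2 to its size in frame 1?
1.3×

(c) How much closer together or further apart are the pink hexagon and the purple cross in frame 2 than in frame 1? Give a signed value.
-0.5

Distance in frame 1: 2.1. Distance in frame 2: 1.6.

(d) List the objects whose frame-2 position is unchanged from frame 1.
the yellow star, the pink hexagon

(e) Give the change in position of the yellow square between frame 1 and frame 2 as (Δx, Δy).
(-0.4, -1.8)

The yellow square was at (4.2, 11.5) in frame 1 and (3.8, 9.7) in frame 2.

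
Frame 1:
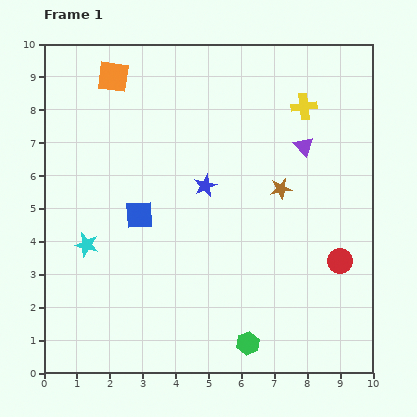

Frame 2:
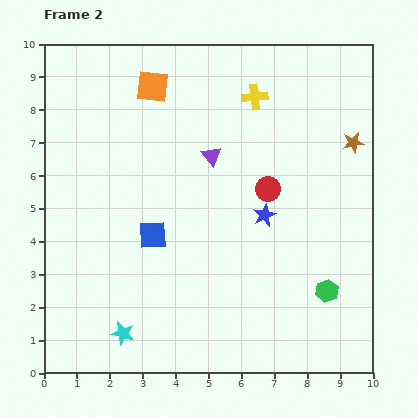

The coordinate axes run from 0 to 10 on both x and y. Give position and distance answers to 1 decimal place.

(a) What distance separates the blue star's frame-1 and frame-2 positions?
2.0

The blue star moved from (4.9, 5.7) to (6.7, 4.8), a distance of √(1.8² + 0.9²) ≈ 2.0.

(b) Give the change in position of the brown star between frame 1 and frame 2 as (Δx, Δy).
(2.2, 1.4)

The brown star was at (7.2, 5.6) in frame 1 and (9.4, 7.0) in frame 2.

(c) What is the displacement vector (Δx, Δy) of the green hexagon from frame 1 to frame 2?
(2.4, 1.6)

The green hexagon was at (6.2, 0.9) in frame 1 and (8.6, 2.5) in frame 2.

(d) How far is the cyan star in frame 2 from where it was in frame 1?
2.9

The cyan star moved from (1.3, 3.9) to (2.4, 1.2), a distance of √(1.1² + 2.7²) ≈ 2.9.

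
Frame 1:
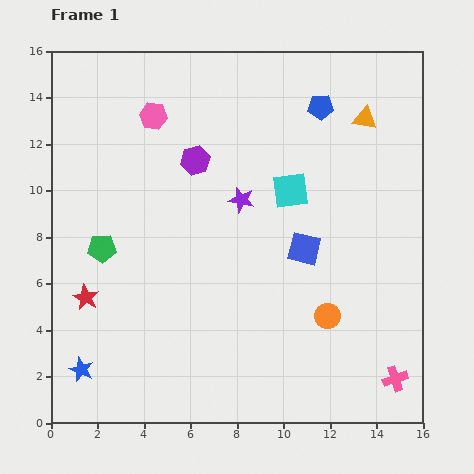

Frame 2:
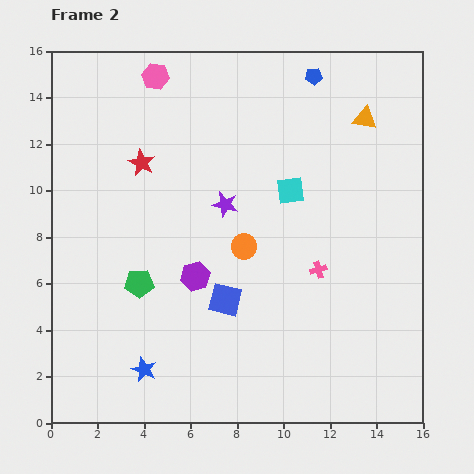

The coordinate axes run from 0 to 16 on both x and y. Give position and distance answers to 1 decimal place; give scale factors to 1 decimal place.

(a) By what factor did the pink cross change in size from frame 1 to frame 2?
0.7×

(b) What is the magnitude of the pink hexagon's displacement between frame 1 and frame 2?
1.7

The pink hexagon moved from (4.4, 13.2) to (4.5, 14.9), a distance of √(0.1² + 1.7²) ≈ 1.7.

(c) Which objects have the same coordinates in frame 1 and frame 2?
the orange triangle, the cyan square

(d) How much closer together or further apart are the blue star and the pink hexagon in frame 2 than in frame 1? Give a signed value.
+1.3

Distance in frame 1: 11.3. Distance in frame 2: 12.6.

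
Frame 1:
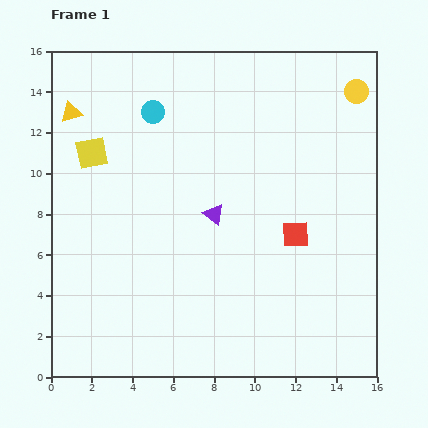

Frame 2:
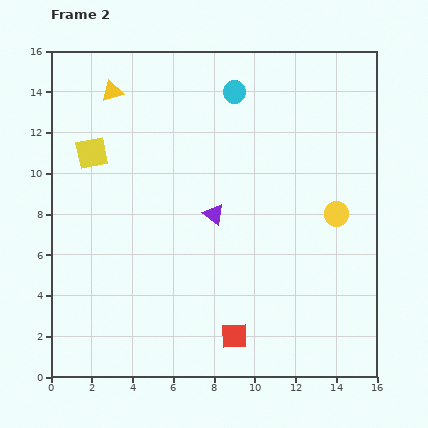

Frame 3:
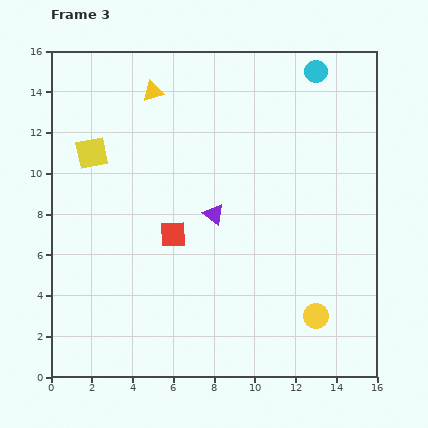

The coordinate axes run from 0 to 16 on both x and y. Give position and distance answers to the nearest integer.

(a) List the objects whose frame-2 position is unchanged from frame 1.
the yellow square, the purple triangle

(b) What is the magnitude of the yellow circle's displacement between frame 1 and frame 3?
11

The yellow circle moved from (15, 14) to (13, 3), a distance of √(2² + 11²) ≈ 11.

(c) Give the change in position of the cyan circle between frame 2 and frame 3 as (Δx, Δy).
(4, 1)

The cyan circle was at (9, 14) in frame 2 and (13, 15) in frame 3.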